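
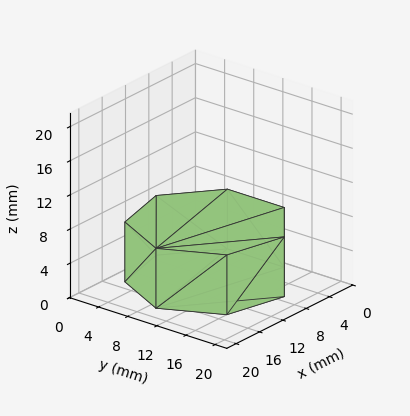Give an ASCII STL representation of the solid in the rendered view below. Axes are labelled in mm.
Reading the render: the shape is a regular 7-sided prism (a cylinder approximated with 7 flat sides), circumscribed radius ≈ 9 mm, height ≈ 7 mm (dimensions read to the nearest mm from the axis ticks). For the STL, each face is triangulated and given an outward normal.

solid part
  facet normal 0.0000 0.0000 -1.0000
    outer loop
      vertex 7.0 17.8 0.0
      vertex 14.6 16.0 0.0
      vertex 18.0 9.0 0.0
    endloop
  endfacet
  facet normal 0.0000 0.0000 -1.0000
    outer loop
      vertex 0.9 12.9 0.0
      vertex 7.0 17.8 0.0
      vertex 18.0 9.0 0.0
    endloop
  endfacet
  facet normal 0.0000 0.0000 -1.0000
    outer loop
      vertex 0.9 5.1 0.0
      vertex 0.9 12.9 0.0
      vertex 18.0 9.0 0.0
    endloop
  endfacet
  facet normal 0.0000 0.0000 -1.0000
    outer loop
      vertex 7.0 0.2 0.0
      vertex 0.9 5.1 0.0
      vertex 18.0 9.0 0.0
    endloop
  endfacet
  facet normal 0.0000 0.0000 -1.0000
    outer loop
      vertex 14.6 2.0 0.0
      vertex 7.0 0.2 0.0
      vertex 18.0 9.0 0.0
    endloop
  endfacet
  facet normal 0.0000 0.0000 1.0000
    outer loop
      vertex 18.0 9.0 7.0
      vertex 14.6 16.0 7.0
      vertex 7.0 17.8 7.0
    endloop
  endfacet
  facet normal 0.0000 0.0000 1.0000
    outer loop
      vertex 18.0 9.0 7.0
      vertex 7.0 17.8 7.0
      vertex 0.9 12.9 7.0
    endloop
  endfacet
  facet normal 0.0000 0.0000 1.0000
    outer loop
      vertex 18.0 9.0 7.0
      vertex 0.9 12.9 7.0
      vertex 0.9 5.1 7.0
    endloop
  endfacet
  facet normal 0.0000 0.0000 1.0000
    outer loop
      vertex 18.0 9.0 7.0
      vertex 0.9 5.1 7.0
      vertex 7.0 0.2 7.0
    endloop
  endfacet
  facet normal 0.0000 0.0000 1.0000
    outer loop
      vertex 18.0 9.0 7.0
      vertex 7.0 0.2 7.0
      vertex 14.6 2.0 7.0
    endloop
  endfacet
  facet normal 0.8995 0.4369 0.0000
    outer loop
      vertex 18.0 9.0 0.0
      vertex 14.6 16.0 0.0
      vertex 14.6 16.0 7.0
    endloop
  endfacet
  facet normal 0.8995 0.4369 0.0000
    outer loop
      vertex 18.0 9.0 0.0
      vertex 14.6 16.0 7.0
      vertex 18.0 9.0 7.0
    endloop
  endfacet
  facet normal 0.2305 0.9731 0.0000
    outer loop
      vertex 14.6 16.0 0.0
      vertex 7.0 17.8 0.0
      vertex 7.0 17.8 7.0
    endloop
  endfacet
  facet normal 0.2305 0.9731 0.0000
    outer loop
      vertex 14.6 16.0 0.0
      vertex 7.0 17.8 7.0
      vertex 14.6 16.0 7.0
    endloop
  endfacet
  facet normal -0.6263 0.7796 0.0000
    outer loop
      vertex 7.0 17.8 0.0
      vertex 0.9 12.9 0.0
      vertex 0.9 12.9 7.0
    endloop
  endfacet
  facet normal -0.6263 0.7796 0.0000
    outer loop
      vertex 7.0 17.8 0.0
      vertex 0.9 12.9 7.0
      vertex 7.0 17.8 7.0
    endloop
  endfacet
  facet normal -1.0000 0.0000 0.0000
    outer loop
      vertex 0.9 12.9 0.0
      vertex 0.9 5.1 0.0
      vertex 0.9 5.1 7.0
    endloop
  endfacet
  facet normal -1.0000 0.0000 0.0000
    outer loop
      vertex 0.9 12.9 0.0
      vertex 0.9 5.1 7.0
      vertex 0.9 12.9 7.0
    endloop
  endfacet
  facet normal -0.6263 -0.7796 0.0000
    outer loop
      vertex 0.9 5.1 0.0
      vertex 7.0 0.2 0.0
      vertex 7.0 0.2 7.0
    endloop
  endfacet
  facet normal -0.6263 -0.7796 0.0000
    outer loop
      vertex 0.9 5.1 0.0
      vertex 7.0 0.2 7.0
      vertex 0.9 5.1 7.0
    endloop
  endfacet
  facet normal 0.2305 -0.9731 0.0000
    outer loop
      vertex 7.0 0.2 0.0
      vertex 14.6 2.0 0.0
      vertex 14.6 2.0 7.0
    endloop
  endfacet
  facet normal 0.2305 -0.9731 0.0000
    outer loop
      vertex 7.0 0.2 0.0
      vertex 14.6 2.0 7.0
      vertex 7.0 0.2 7.0
    endloop
  endfacet
  facet normal 0.8995 -0.4369 0.0000
    outer loop
      vertex 14.6 2.0 0.0
      vertex 18.0 9.0 0.0
      vertex 18.0 9.0 7.0
    endloop
  endfacet
  facet normal 0.8995 -0.4369 0.0000
    outer loop
      vertex 14.6 2.0 0.0
      vertex 18.0 9.0 7.0
      vertex 14.6 2.0 7.0
    endloop
  endfacet
endsolid part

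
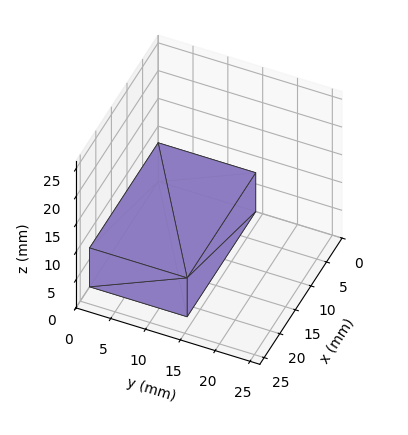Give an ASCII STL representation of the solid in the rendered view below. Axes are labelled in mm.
Reading the render: the shape is a rectangular box, roughly 22 × 14 mm footprint and 7 mm tall (dimensions read to the nearest mm from the axis ticks). For the STL, each face is triangulated and given an outward normal.

solid part
  facet normal 0.0000 0.0000 -1.0000
    outer loop
      vertex 22.00 14.00 0.00
      vertex 22.00 0.00 0.00
      vertex 0.00 0.00 0.00
    endloop
  endfacet
  facet normal 0.0000 0.0000 -1.0000
    outer loop
      vertex 0.00 14.00 0.00
      vertex 22.00 14.00 0.00
      vertex 0.00 0.00 0.00
    endloop
  endfacet
  facet normal 0.0000 0.0000 1.0000
    outer loop
      vertex 0.00 0.00 7.00
      vertex 22.00 0.00 7.00
      vertex 22.00 14.00 7.00
    endloop
  endfacet
  facet normal 0.0000 0.0000 1.0000
    outer loop
      vertex 0.00 0.00 7.00
      vertex 22.00 14.00 7.00
      vertex 0.00 14.00 7.00
    endloop
  endfacet
  facet normal 0.0000 -1.0000 0.0000
    outer loop
      vertex 0.00 0.00 0.00
      vertex 22.00 0.00 0.00
      vertex 22.00 0.00 7.00
    endloop
  endfacet
  facet normal 0.0000 -1.0000 0.0000
    outer loop
      vertex 0.00 0.00 0.00
      vertex 22.00 0.00 7.00
      vertex 0.00 0.00 7.00
    endloop
  endfacet
  facet normal 0.0000 1.0000 0.0000
    outer loop
      vertex 22.00 14.00 7.00
      vertex 22.00 14.00 0.00
      vertex 0.00 14.00 0.00
    endloop
  endfacet
  facet normal 0.0000 1.0000 0.0000
    outer loop
      vertex 0.00 14.00 7.00
      vertex 22.00 14.00 7.00
      vertex 0.00 14.00 0.00
    endloop
  endfacet
  facet normal -1.0000 0.0000 0.0000
    outer loop
      vertex 0.00 14.00 7.00
      vertex 0.00 14.00 0.00
      vertex 0.00 0.00 0.00
    endloop
  endfacet
  facet normal -1.0000 0.0000 0.0000
    outer loop
      vertex 0.00 0.00 7.00
      vertex 0.00 14.00 7.00
      vertex 0.00 0.00 0.00
    endloop
  endfacet
  facet normal 1.0000 0.0000 0.0000
    outer loop
      vertex 22.00 0.00 0.00
      vertex 22.00 14.00 0.00
      vertex 22.00 14.00 7.00
    endloop
  endfacet
  facet normal 1.0000 0.0000 0.0000
    outer loop
      vertex 22.00 0.00 0.00
      vertex 22.00 14.00 7.00
      vertex 22.00 0.00 7.00
    endloop
  endfacet
endsolid part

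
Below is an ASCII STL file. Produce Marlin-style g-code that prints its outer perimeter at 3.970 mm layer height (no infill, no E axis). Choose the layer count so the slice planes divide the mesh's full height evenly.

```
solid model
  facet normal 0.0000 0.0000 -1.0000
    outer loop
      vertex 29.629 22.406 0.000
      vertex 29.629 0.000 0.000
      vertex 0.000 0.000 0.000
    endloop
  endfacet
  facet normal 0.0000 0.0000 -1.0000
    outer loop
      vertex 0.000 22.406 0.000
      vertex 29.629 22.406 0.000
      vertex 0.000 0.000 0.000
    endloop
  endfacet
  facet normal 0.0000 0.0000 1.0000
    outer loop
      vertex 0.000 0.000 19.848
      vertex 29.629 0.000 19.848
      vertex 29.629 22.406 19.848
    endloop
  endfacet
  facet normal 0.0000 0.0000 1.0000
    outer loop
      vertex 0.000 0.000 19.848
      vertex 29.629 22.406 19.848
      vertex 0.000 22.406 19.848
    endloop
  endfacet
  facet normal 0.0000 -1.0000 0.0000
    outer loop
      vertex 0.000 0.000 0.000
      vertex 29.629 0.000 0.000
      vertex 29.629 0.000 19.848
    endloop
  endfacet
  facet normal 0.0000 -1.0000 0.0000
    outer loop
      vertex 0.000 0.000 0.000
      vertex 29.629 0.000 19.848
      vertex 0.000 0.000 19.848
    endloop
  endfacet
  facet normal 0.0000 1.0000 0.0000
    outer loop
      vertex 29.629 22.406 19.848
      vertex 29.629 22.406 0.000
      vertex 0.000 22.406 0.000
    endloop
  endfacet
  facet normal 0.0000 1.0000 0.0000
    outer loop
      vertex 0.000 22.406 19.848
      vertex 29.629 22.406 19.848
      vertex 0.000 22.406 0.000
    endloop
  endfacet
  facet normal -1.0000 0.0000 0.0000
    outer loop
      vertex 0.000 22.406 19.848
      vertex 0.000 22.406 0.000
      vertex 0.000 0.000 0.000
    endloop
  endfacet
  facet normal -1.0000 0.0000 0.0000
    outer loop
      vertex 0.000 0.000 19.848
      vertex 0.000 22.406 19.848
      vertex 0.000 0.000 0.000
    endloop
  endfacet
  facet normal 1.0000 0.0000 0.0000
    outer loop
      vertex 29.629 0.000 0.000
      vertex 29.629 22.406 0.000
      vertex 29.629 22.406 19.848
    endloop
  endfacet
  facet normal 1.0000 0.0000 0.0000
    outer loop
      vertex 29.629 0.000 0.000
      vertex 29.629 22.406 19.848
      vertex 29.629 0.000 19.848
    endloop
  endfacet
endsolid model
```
; perimeter-only toolpath
G21 ; units = mm
G90 ; absolute positioning
G28 ; home
; layer 1
G0 Z3.970
G0 X0.000 Y0.000
G1 X29.629 Y0.000
G1 X29.629 Y22.406
G1 X0.000 Y22.406
G1 X0.000 Y0.000
; layer 2
G0 Z7.939
G0 X0.000 Y0.000
G1 X29.629 Y0.000
G1 X29.629 Y22.406
G1 X0.000 Y22.406
G1 X0.000 Y0.000
; layer 3
G0 Z11.909
G0 X0.000 Y0.000
G1 X29.629 Y0.000
G1 X29.629 Y22.406
G1 X0.000 Y22.406
G1 X0.000 Y0.000
; layer 4
G0 Z15.878
G0 X0.000 Y0.000
G1 X29.629 Y0.000
G1 X29.629 Y22.406
G1 X0.000 Y22.406
G1 X0.000 Y0.000
; layer 5
G0 Z19.848
G0 X0.000 Y0.000
G1 X29.629 Y0.000
G1 X29.629 Y22.406
G1 X0.000 Y22.406
G1 X0.000 Y0.000
M2 ; end

The solid is a rectangular box, roughly 29.6 × 22.4 mm footprint and 19.8 mm tall. Slicing at Δz = 3.970 mm — 5 equal slices spanning the solid's height, so layer i sits at z = i·h/5 — gives 5 non-empty perimeters. Each is a 4-segment closed polygon; G0 lifts to the layer z and rapids to the start vertex, then G1 traces the edges.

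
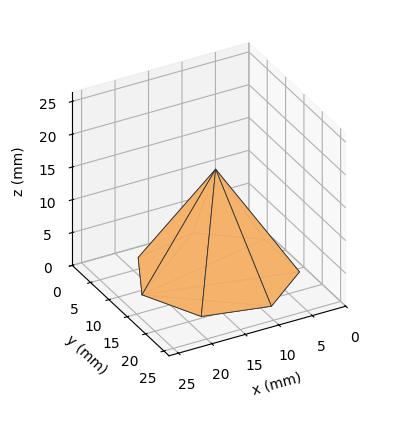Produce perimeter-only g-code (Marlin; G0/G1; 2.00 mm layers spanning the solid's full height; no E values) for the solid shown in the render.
Reading the render: the shape is a regular 7-sided pyramid, base circumscribed radius ≈ 11 mm, apex at z ≈ 16 mm (dimensions read to the nearest mm from the axis ticks). For the g-code, the solid's height is divided into equal slices at the stated Δz and each level perimeter traced with G1 moves after a G0 lift.

; perimeter-only toolpath
G21 ; units = mm
G90 ; absolute positioning
G28 ; home
; layer 1
G0 Z2.00
G0 X20.62 Y11.00
G1 X17.00 Y18.53
G1 X8.86 Y20.38
G1 X2.33 Y15.17
G1 X2.33 Y6.83
G1 X8.86 Y1.62
G1 X17.00 Y3.48
G1 X20.62 Y11.00
; layer 2
G0 Z4.00
G0 X19.25 Y11.00
G1 X16.14 Y17.45
G1 X9.16 Y19.04
G1 X3.57 Y14.58
G1 X3.57 Y7.42
G1 X9.16 Y2.96
G1 X16.14 Y4.55
G1 X19.25 Y11.00
; layer 3
G0 Z6.00
G0 X17.88 Y11.00
G1 X15.29 Y16.38
G1 X9.47 Y17.70
G1 X4.81 Y13.98
G1 X4.81 Y8.02
G1 X9.47 Y4.30
G1 X15.29 Y5.62
G1 X17.88 Y11.00
; layer 4
G0 Z8.00
G0 X16.50 Y11.00
G1 X14.43 Y15.30
G1 X9.78 Y16.36
G1 X6.04 Y13.38
G1 X6.04 Y8.62
G1 X9.78 Y5.64
G1 X14.43 Y6.70
G1 X16.50 Y11.00
; layer 5
G0 Z10.00
G0 X15.12 Y11.00
G1 X13.57 Y14.23
G1 X10.08 Y15.02
G1 X7.28 Y12.79
G1 X7.28 Y9.21
G1 X10.08 Y6.98
G1 X13.57 Y7.78
G1 X15.12 Y11.00
; layer 6
G0 Z12.00
G0 X13.75 Y11.00
G1 X12.71 Y13.15
G1 X10.39 Y13.68
G1 X8.52 Y12.19
G1 X8.52 Y9.81
G1 X10.39 Y8.32
G1 X12.71 Y8.85
G1 X13.75 Y11.00
; layer 7
G0 Z14.00
G0 X12.38 Y11.00
G1 X11.86 Y12.07
G1 X10.69 Y12.34
G1 X9.76 Y11.60
G1 X9.76 Y10.40
G1 X10.69 Y9.66
G1 X11.86 Y9.93
G1 X12.38 Y11.00
M2 ; end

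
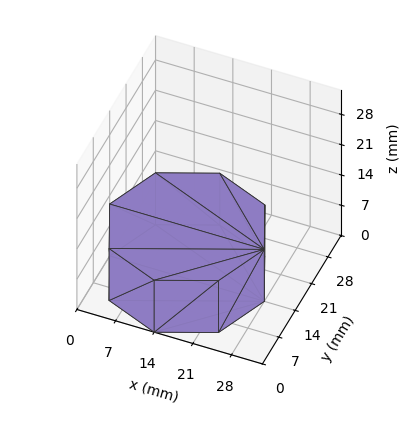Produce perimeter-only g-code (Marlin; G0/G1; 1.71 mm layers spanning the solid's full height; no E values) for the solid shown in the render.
Reading the render: the shape is a regular 8-sided prism (a cylinder approximated with 8 flat sides), circumscribed radius ≈ 14 mm, height ≈ 12 mm (dimensions read to the nearest mm from the axis ticks). For the g-code, the solid's height is divided into equal slices at the stated Δz and each level perimeter traced with G1 moves after a G0 lift.

; perimeter-only toolpath
G21 ; units = mm
G90 ; absolute positioning
G28 ; home
; layer 1
G0 Z1.71
G0 X28.00 Y14.00
G1 X23.90 Y23.90
G1 X14.00 Y28.00
G1 X4.10 Y23.90
G1 X0.00 Y14.00
G1 X4.10 Y4.10
G1 X14.00 Y0.00
G1 X23.90 Y4.10
G1 X28.00 Y14.00
; layer 2
G0 Z3.43
G0 X28.00 Y14.00
G1 X23.90 Y23.90
G1 X14.00 Y28.00
G1 X4.10 Y23.90
G1 X0.00 Y14.00
G1 X4.10 Y4.10
G1 X14.00 Y0.00
G1 X23.90 Y4.10
G1 X28.00 Y14.00
; layer 3
G0 Z5.14
G0 X28.00 Y14.00
G1 X23.90 Y23.90
G1 X14.00 Y28.00
G1 X4.10 Y23.90
G1 X0.00 Y14.00
G1 X4.10 Y4.10
G1 X14.00 Y0.00
G1 X23.90 Y4.10
G1 X28.00 Y14.00
; layer 4
G0 Z6.86
G0 X28.00 Y14.00
G1 X23.90 Y23.90
G1 X14.00 Y28.00
G1 X4.10 Y23.90
G1 X0.00 Y14.00
G1 X4.10 Y4.10
G1 X14.00 Y0.00
G1 X23.90 Y4.10
G1 X28.00 Y14.00
; layer 5
G0 Z8.57
G0 X28.00 Y14.00
G1 X23.90 Y23.90
G1 X14.00 Y28.00
G1 X4.10 Y23.90
G1 X0.00 Y14.00
G1 X4.10 Y4.10
G1 X14.00 Y0.00
G1 X23.90 Y4.10
G1 X28.00 Y14.00
; layer 6
G0 Z10.29
G0 X28.00 Y14.00
G1 X23.90 Y23.90
G1 X14.00 Y28.00
G1 X4.10 Y23.90
G1 X0.00 Y14.00
G1 X4.10 Y4.10
G1 X14.00 Y0.00
G1 X23.90 Y4.10
G1 X28.00 Y14.00
; layer 7
G0 Z12.00
G0 X28.00 Y14.00
G1 X23.90 Y23.90
G1 X14.00 Y28.00
G1 X4.10 Y23.90
G1 X0.00 Y14.00
G1 X4.10 Y4.10
G1 X14.00 Y0.00
G1 X23.90 Y4.10
G1 X28.00 Y14.00
M2 ; end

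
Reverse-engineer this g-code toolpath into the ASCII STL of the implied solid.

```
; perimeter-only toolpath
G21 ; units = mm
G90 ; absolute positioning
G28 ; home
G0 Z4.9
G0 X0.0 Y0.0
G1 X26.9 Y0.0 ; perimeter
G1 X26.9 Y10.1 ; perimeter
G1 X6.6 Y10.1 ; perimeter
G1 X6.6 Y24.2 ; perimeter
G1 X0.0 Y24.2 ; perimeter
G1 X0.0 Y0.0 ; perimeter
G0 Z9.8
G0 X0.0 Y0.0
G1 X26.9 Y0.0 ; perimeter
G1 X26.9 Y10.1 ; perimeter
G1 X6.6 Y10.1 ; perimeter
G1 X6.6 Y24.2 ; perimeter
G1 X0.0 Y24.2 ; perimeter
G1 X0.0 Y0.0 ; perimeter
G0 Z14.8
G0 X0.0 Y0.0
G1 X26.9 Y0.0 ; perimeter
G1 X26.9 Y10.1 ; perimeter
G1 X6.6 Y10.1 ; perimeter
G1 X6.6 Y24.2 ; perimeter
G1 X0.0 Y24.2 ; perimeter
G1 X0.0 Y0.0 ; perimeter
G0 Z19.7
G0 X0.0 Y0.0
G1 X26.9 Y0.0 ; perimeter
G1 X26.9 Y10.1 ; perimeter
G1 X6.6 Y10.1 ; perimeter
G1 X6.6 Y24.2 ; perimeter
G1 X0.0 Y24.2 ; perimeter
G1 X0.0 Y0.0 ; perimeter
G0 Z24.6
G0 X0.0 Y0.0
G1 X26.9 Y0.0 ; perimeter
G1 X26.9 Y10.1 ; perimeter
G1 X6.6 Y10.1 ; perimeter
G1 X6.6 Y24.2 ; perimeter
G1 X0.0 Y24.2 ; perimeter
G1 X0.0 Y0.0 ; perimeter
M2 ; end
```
solid part
  facet normal 0.0000 0.0000 -1.0000
    outer loop
      vertex 26.9 10.1 0.0
      vertex 26.9 0.0 0.0
      vertex 0.0 0.0 0.0
    endloop
  endfacet
  facet normal 0.0000 0.0000 -1.0000
    outer loop
      vertex 6.6 10.1 0.0
      vertex 26.9 10.1 0.0
      vertex 0.0 0.0 0.0
    endloop
  endfacet
  facet normal 0.0000 0.0000 -1.0000
    outer loop
      vertex 6.6 24.2 0.0
      vertex 6.6 10.1 0.0
      vertex 0.0 0.0 0.0
    endloop
  endfacet
  facet normal 0.0000 0.0000 -1.0000
    outer loop
      vertex 0.0 24.2 0.0
      vertex 6.6 24.2 0.0
      vertex 0.0 0.0 0.0
    endloop
  endfacet
  facet normal 0.0000 0.0000 1.0000
    outer loop
      vertex 0.0 0.0 24.6
      vertex 26.9 0.0 24.6
      vertex 26.9 10.1 24.6
    endloop
  endfacet
  facet normal 0.0000 0.0000 1.0000
    outer loop
      vertex 0.0 0.0 24.6
      vertex 26.9 10.1 24.6
      vertex 6.6 10.1 24.6
    endloop
  endfacet
  facet normal 0.0000 0.0000 1.0000
    outer loop
      vertex 0.0 0.0 24.6
      vertex 6.6 10.1 24.6
      vertex 6.6 24.2 24.6
    endloop
  endfacet
  facet normal 0.0000 0.0000 1.0000
    outer loop
      vertex 0.0 0.0 24.6
      vertex 6.6 24.2 24.6
      vertex 0.0 24.2 24.6
    endloop
  endfacet
  facet normal 0.0000 -1.0000 0.0000
    outer loop
      vertex 0.0 0.0 0.0
      vertex 26.9 0.0 0.0
      vertex 26.9 0.0 24.6
    endloop
  endfacet
  facet normal 0.0000 -1.0000 0.0000
    outer loop
      vertex 0.0 0.0 0.0
      vertex 26.9 0.0 24.6
      vertex 0.0 0.0 24.6
    endloop
  endfacet
  facet normal 1.0000 0.0000 0.0000
    outer loop
      vertex 26.9 0.0 0.0
      vertex 26.9 10.1 0.0
      vertex 26.9 10.1 24.6
    endloop
  endfacet
  facet normal 1.0000 0.0000 0.0000
    outer loop
      vertex 26.9 0.0 0.0
      vertex 26.9 10.1 24.6
      vertex 26.9 0.0 24.6
    endloop
  endfacet
  facet normal 0.0000 1.0000 0.0000
    outer loop
      vertex 26.9 10.1 0.0
      vertex 6.6 10.1 0.0
      vertex 6.6 10.1 24.6
    endloop
  endfacet
  facet normal 0.0000 1.0000 0.0000
    outer loop
      vertex 26.9 10.1 0.0
      vertex 6.6 10.1 24.6
      vertex 26.9 10.1 24.6
    endloop
  endfacet
  facet normal 1.0000 0.0000 0.0000
    outer loop
      vertex 6.6 10.1 0.0
      vertex 6.6 24.2 0.0
      vertex 6.6 24.2 24.6
    endloop
  endfacet
  facet normal 1.0000 0.0000 0.0000
    outer loop
      vertex 6.6 10.1 0.0
      vertex 6.6 24.2 24.6
      vertex 6.6 10.1 24.6
    endloop
  endfacet
  facet normal 0.0000 1.0000 0.0000
    outer loop
      vertex 6.6 24.2 0.0
      vertex 0.0 24.2 0.0
      vertex 0.0 24.2 24.6
    endloop
  endfacet
  facet normal 0.0000 1.0000 0.0000
    outer loop
      vertex 6.6 24.2 0.0
      vertex 0.0 24.2 24.6
      vertex 6.6 24.2 24.6
    endloop
  endfacet
  facet normal -1.0000 0.0000 0.0000
    outer loop
      vertex 0.0 24.2 0.0
      vertex 0.0 0.0 0.0
      vertex 0.0 0.0 24.6
    endloop
  endfacet
  facet normal -1.0000 0.0000 0.0000
    outer loop
      vertex 0.0 24.2 0.0
      vertex 0.0 0.0 24.6
      vertex 0.0 24.2 24.6
    endloop
  endfacet
endsolid part

The G0 Z moves step by Δz≈4.9 mm. Every layer's G1 loop is the same polygon, so the solid is a straight extrusion of it from z=0 to z≈24.6. Closing with flat bottom and top caps and triangulating gives 20 facets — an L-shaped prism: outer 26.9 × 24.2 mm, arm thicknesses ≈ 10.1 mm (horizontal) and 6.6 mm (vertical), extruded 24.6 mm in z.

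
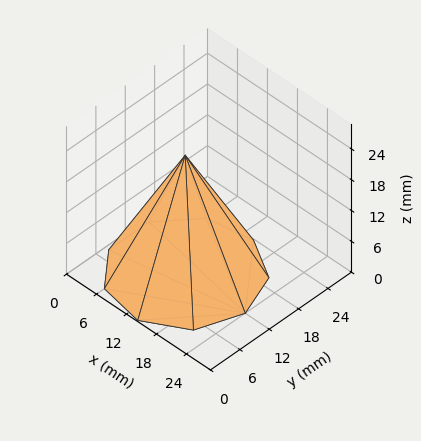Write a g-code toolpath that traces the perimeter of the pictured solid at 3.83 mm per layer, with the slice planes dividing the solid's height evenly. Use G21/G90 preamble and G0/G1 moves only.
Reading the render: the shape is a regular 9-sided pyramid, base circumscribed radius ≈ 12 mm, apex at z ≈ 23 mm (dimensions read to the nearest mm from the axis ticks). For the g-code, the solid's height is divided into equal slices at the stated Δz and each level perimeter traced with G1 moves after a G0 lift.

; perimeter-only toolpath
G21 ; units = mm
G90 ; absolute positioning
G28 ; home
; layer 1
G0 Z3.83
G0 X22.00 Y12.00
G1 X19.66 Y18.43
G1 X13.73 Y21.85
G1 X7.00 Y20.66
G1 X2.60 Y15.42
G1 X2.60 Y8.58
G1 X7.00 Y3.34
G1 X13.73 Y2.15
G1 X19.66 Y5.58
G1 X22.00 Y12.00
; layer 2
G0 Z7.67
G0 X20.00 Y12.00
G1 X18.13 Y17.14
G1 X13.39 Y19.88
G1 X8.00 Y18.93
G1 X4.48 Y14.73
G1 X4.48 Y9.27
G1 X8.00 Y5.07
G1 X13.39 Y4.12
G1 X18.13 Y6.86
G1 X20.00 Y12.00
; layer 3
G0 Z11.50
G0 X18.00 Y12.00
G1 X16.59 Y15.86
G1 X13.04 Y17.91
G1 X9.00 Y17.20
G1 X6.36 Y14.05
G1 X6.36 Y9.95
G1 X9.00 Y6.80
G1 X13.04 Y6.09
G1 X16.59 Y8.14
G1 X18.00 Y12.00
; layer 4
G0 Z15.33
G0 X16.00 Y12.00
G1 X15.06 Y14.57
G1 X12.69 Y15.94
G1 X10.00 Y15.46
G1 X8.24 Y13.37
G1 X8.24 Y10.63
G1 X10.00 Y8.54
G1 X12.69 Y8.06
G1 X15.06 Y9.43
G1 X16.00 Y12.00
; layer 5
G0 Z19.17
G0 X14.00 Y12.00
G1 X13.53 Y13.29
G1 X12.35 Y13.97
G1 X11.00 Y13.73
G1 X10.12 Y12.68
G1 X10.12 Y11.32
G1 X11.00 Y10.27
G1 X12.35 Y10.03
G1 X13.53 Y10.71
G1 X14.00 Y12.00
M2 ; end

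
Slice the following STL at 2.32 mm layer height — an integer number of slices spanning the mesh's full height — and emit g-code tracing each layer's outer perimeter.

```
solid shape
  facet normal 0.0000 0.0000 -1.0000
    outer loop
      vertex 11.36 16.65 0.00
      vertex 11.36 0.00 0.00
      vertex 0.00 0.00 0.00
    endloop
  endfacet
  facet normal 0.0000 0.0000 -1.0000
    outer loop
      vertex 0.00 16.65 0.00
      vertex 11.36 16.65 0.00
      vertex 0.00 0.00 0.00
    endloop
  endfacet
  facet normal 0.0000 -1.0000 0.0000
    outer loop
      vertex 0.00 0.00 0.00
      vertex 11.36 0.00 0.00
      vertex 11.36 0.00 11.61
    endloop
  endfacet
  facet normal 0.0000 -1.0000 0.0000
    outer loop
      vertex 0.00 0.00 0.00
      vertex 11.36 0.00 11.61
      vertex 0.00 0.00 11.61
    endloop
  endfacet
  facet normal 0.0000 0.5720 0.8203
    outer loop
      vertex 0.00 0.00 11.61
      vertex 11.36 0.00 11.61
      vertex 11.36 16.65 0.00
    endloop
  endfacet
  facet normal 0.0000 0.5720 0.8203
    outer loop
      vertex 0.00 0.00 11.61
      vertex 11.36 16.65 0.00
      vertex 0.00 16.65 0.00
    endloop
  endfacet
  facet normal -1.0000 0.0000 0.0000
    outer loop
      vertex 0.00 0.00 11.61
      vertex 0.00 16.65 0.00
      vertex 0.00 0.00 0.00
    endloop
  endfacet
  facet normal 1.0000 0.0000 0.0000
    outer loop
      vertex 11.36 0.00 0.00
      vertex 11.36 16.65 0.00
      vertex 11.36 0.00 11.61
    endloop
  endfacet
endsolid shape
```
; perimeter-only toolpath
G21 ; units = mm
G90 ; absolute positioning
G28 ; home
; layer 1
G0 Z2.32
G0 X0.00 Y0.00
G1 X11.36 Y0.00
G1 X11.36 Y13.32
G1 X0.00 Y13.32
G1 X0.00 Y0.00
; layer 2
G0 Z4.64
G0 X0.00 Y0.00
G1 X11.36 Y0.00
G1 X11.36 Y9.99
G1 X0.00 Y9.99
G1 X0.00 Y0.00
; layer 3
G0 Z6.97
G0 X0.00 Y0.00
G1 X11.36 Y0.00
G1 X11.36 Y6.66
G1 X0.00 Y6.66
G1 X0.00 Y0.00
; layer 4
G0 Z9.29
G0 X0.00 Y0.00
G1 X11.36 Y0.00
G1 X11.36 Y3.33
G1 X0.00 Y3.33
G1 X0.00 Y0.00
M2 ; end

The solid is a wedge (ramp): 11.4 × 16.6 mm base, rising to 11.6 mm along the y=0 edge and sloping linearly to z=0 at y=16.6. Slicing at Δz = 2.32 mm — 5 equal slices spanning the solid's height, so layer i sits at z = i·h/5 — gives 4 non-empty perimeters. Each is a 4-segment closed polygon; G0 lifts to the layer z and rapids to the start vertex, then G1 traces the edges. The cross-section shrinks linearly with z (the slice at the apex is degenerate and omitted).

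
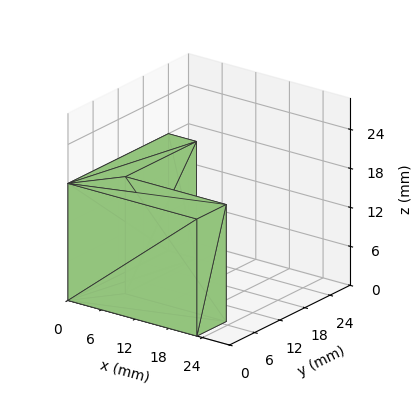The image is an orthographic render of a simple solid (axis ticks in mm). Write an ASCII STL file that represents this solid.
Reading the render: the shape is an L-shaped prism: outer 23 × 24 mm, arm thicknesses ≈ 7 mm (horizontal) and 5 mm (vertical), extruded 18 mm in z (dimensions read to the nearest mm from the axis ticks). For the STL, each face is triangulated and given an outward normal.

solid part
  facet normal 0.0000 0.0000 -1.0000
    outer loop
      vertex 23.000 7.000 0.000
      vertex 23.000 0.000 0.000
      vertex 0.000 0.000 0.000
    endloop
  endfacet
  facet normal 0.0000 0.0000 -1.0000
    outer loop
      vertex 5.000 7.000 0.000
      vertex 23.000 7.000 0.000
      vertex 0.000 0.000 0.000
    endloop
  endfacet
  facet normal 0.0000 0.0000 -1.0000
    outer loop
      vertex 5.000 24.000 0.000
      vertex 5.000 7.000 0.000
      vertex 0.000 0.000 0.000
    endloop
  endfacet
  facet normal 0.0000 0.0000 -1.0000
    outer loop
      vertex 0.000 24.000 0.000
      vertex 5.000 24.000 0.000
      vertex 0.000 0.000 0.000
    endloop
  endfacet
  facet normal 0.0000 0.0000 1.0000
    outer loop
      vertex 0.000 0.000 18.000
      vertex 23.000 0.000 18.000
      vertex 23.000 7.000 18.000
    endloop
  endfacet
  facet normal 0.0000 0.0000 1.0000
    outer loop
      vertex 0.000 0.000 18.000
      vertex 23.000 7.000 18.000
      vertex 5.000 7.000 18.000
    endloop
  endfacet
  facet normal 0.0000 0.0000 1.0000
    outer loop
      vertex 0.000 0.000 18.000
      vertex 5.000 7.000 18.000
      vertex 5.000 24.000 18.000
    endloop
  endfacet
  facet normal 0.0000 0.0000 1.0000
    outer loop
      vertex 0.000 0.000 18.000
      vertex 5.000 24.000 18.000
      vertex 0.000 24.000 18.000
    endloop
  endfacet
  facet normal 0.0000 -1.0000 0.0000
    outer loop
      vertex 0.000 0.000 0.000
      vertex 23.000 0.000 0.000
      vertex 23.000 0.000 18.000
    endloop
  endfacet
  facet normal 0.0000 -1.0000 0.0000
    outer loop
      vertex 0.000 0.000 0.000
      vertex 23.000 0.000 18.000
      vertex 0.000 0.000 18.000
    endloop
  endfacet
  facet normal 1.0000 0.0000 0.0000
    outer loop
      vertex 23.000 0.000 0.000
      vertex 23.000 7.000 0.000
      vertex 23.000 7.000 18.000
    endloop
  endfacet
  facet normal 1.0000 0.0000 0.0000
    outer loop
      vertex 23.000 0.000 0.000
      vertex 23.000 7.000 18.000
      vertex 23.000 0.000 18.000
    endloop
  endfacet
  facet normal 0.0000 1.0000 0.0000
    outer loop
      vertex 23.000 7.000 0.000
      vertex 5.000 7.000 0.000
      vertex 5.000 7.000 18.000
    endloop
  endfacet
  facet normal 0.0000 1.0000 0.0000
    outer loop
      vertex 23.000 7.000 0.000
      vertex 5.000 7.000 18.000
      vertex 23.000 7.000 18.000
    endloop
  endfacet
  facet normal 1.0000 0.0000 0.0000
    outer loop
      vertex 5.000 7.000 0.000
      vertex 5.000 24.000 0.000
      vertex 5.000 24.000 18.000
    endloop
  endfacet
  facet normal 1.0000 0.0000 0.0000
    outer loop
      vertex 5.000 7.000 0.000
      vertex 5.000 24.000 18.000
      vertex 5.000 7.000 18.000
    endloop
  endfacet
  facet normal 0.0000 1.0000 0.0000
    outer loop
      vertex 5.000 24.000 0.000
      vertex 0.000 24.000 0.000
      vertex 0.000 24.000 18.000
    endloop
  endfacet
  facet normal 0.0000 1.0000 0.0000
    outer loop
      vertex 5.000 24.000 0.000
      vertex 0.000 24.000 18.000
      vertex 5.000 24.000 18.000
    endloop
  endfacet
  facet normal -1.0000 0.0000 0.0000
    outer loop
      vertex 0.000 24.000 0.000
      vertex 0.000 0.000 0.000
      vertex 0.000 0.000 18.000
    endloop
  endfacet
  facet normal -1.0000 0.0000 0.0000
    outer loop
      vertex 0.000 24.000 0.000
      vertex 0.000 0.000 18.000
      vertex 0.000 24.000 18.000
    endloop
  endfacet
endsolid part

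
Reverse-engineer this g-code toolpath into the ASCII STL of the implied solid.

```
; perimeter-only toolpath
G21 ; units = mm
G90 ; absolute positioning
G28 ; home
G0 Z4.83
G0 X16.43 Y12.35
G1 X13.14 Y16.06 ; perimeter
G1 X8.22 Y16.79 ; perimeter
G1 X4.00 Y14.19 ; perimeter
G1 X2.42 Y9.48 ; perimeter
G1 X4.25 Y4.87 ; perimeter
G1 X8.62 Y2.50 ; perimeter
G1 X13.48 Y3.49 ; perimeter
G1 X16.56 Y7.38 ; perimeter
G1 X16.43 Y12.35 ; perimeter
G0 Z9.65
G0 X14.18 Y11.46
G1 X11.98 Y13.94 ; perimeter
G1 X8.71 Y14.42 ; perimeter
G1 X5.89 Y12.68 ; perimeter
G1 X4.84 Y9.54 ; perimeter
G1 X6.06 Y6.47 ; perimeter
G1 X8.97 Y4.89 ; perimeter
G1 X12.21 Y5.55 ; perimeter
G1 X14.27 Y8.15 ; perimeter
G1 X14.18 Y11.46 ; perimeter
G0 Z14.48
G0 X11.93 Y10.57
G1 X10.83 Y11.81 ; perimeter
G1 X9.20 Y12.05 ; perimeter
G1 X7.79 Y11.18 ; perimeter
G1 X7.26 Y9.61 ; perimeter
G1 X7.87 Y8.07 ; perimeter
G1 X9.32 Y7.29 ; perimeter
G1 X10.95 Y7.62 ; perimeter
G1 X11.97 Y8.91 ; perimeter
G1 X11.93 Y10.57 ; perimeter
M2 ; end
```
solid part
  facet normal 0.0000 0.0000 -1.0000
    outer loop
      vertex 7.74 19.16 0.00
      vertex 14.29 18.19 0.00
      vertex 18.68 13.24 0.00
    endloop
  endfacet
  facet normal 0.0000 0.0000 -1.0000
    outer loop
      vertex 2.10 15.69 0.00
      vertex 7.74 19.16 0.00
      vertex 18.68 13.24 0.00
    endloop
  endfacet
  facet normal 0.0000 0.0000 -1.0000
    outer loop
      vertex 0.00 9.41 0.00
      vertex 2.10 15.69 0.00
      vertex 18.68 13.24 0.00
    endloop
  endfacet
  facet normal 0.0000 0.0000 -1.0000
    outer loop
      vertex 2.44 3.26 0.00
      vertex 0.00 9.41 0.00
      vertex 18.68 13.24 0.00
    endloop
  endfacet
  facet normal 0.0000 0.0000 -1.0000
    outer loop
      vertex 8.26 0.10 0.00
      vertex 2.44 3.26 0.00
      vertex 18.68 13.24 0.00
    endloop
  endfacet
  facet normal 0.0000 0.0000 -1.0000
    outer loop
      vertex 14.75 1.43 0.00
      vertex 8.26 0.10 0.00
      vertex 18.68 13.24 0.00
    endloop
  endfacet
  facet normal 0.0000 0.0000 -1.0000
    outer loop
      vertex 18.86 6.62 0.00
      vertex 14.75 1.43 0.00
      vertex 18.68 13.24 0.00
    endloop
  endfacet
  facet normal 0.6768 0.6003 0.4261
    outer loop
      vertex 18.68 13.24 0.00
      vertex 14.29 18.19 0.00
      vertex 9.68 9.68 19.31
    endloop
  endfacet
  facet normal 0.1325 0.8949 0.4260
    outer loop
      vertex 14.29 18.19 0.00
      vertex 7.74 19.16 0.00
      vertex 9.68 9.68 19.31
    endloop
  endfacet
  facet normal -0.4741 0.7706 0.4259
    outer loop
      vertex 7.74 19.16 0.00
      vertex 2.10 15.69 0.00
      vertex 9.68 9.68 19.31
    endloop
  endfacet
  facet normal -0.8580 0.2869 0.4261
    outer loop
      vertex 2.10 15.69 0.00
      vertex 0.00 9.41 0.00
      vertex 9.68 9.68 19.31
    endloop
  endfacet
  facet normal -0.8409 -0.3336 0.4262
    outer loop
      vertex 0.00 9.41 0.00
      vertex 2.44 3.26 0.00
      vertex 9.68 9.68 19.31
    endloop
  endfacet
  facet normal -0.4317 -0.7950 0.4262
    outer loop
      vertex 2.44 3.26 0.00
      vertex 8.26 0.10 0.00
      vertex 9.68 9.68 19.31
    endloop
  endfacet
  facet normal 0.1816 -0.8862 0.4263
    outer loop
      vertex 8.26 0.10 0.00
      vertex 14.75 1.43 0.00
      vertex 9.68 9.68 19.31
    endloop
  endfacet
  facet normal 0.7092 -0.5616 0.4262
    outer loop
      vertex 14.75 1.43 0.00
      vertex 18.86 6.62 0.00
      vertex 9.68 9.68 19.31
    endloop
  endfacet
  facet normal 0.9044 0.0246 0.4260
    outer loop
      vertex 18.86 6.62 0.00
      vertex 18.68 13.24 0.00
      vertex 9.68 9.68 19.31
    endloop
  endfacet
endsolid part

The G0 Z moves step by Δz≈4.83 mm. The G1 loops shrink linearly with z, so the solid tapers from its base footprint up to z≈19.3. Closing with a flat bottom cap and the tapered top and triangulating gives 16 facets — a regular 9-sided pyramid, base circumscribed radius ≈ 9.68 mm, apex at z ≈ 19.3 mm.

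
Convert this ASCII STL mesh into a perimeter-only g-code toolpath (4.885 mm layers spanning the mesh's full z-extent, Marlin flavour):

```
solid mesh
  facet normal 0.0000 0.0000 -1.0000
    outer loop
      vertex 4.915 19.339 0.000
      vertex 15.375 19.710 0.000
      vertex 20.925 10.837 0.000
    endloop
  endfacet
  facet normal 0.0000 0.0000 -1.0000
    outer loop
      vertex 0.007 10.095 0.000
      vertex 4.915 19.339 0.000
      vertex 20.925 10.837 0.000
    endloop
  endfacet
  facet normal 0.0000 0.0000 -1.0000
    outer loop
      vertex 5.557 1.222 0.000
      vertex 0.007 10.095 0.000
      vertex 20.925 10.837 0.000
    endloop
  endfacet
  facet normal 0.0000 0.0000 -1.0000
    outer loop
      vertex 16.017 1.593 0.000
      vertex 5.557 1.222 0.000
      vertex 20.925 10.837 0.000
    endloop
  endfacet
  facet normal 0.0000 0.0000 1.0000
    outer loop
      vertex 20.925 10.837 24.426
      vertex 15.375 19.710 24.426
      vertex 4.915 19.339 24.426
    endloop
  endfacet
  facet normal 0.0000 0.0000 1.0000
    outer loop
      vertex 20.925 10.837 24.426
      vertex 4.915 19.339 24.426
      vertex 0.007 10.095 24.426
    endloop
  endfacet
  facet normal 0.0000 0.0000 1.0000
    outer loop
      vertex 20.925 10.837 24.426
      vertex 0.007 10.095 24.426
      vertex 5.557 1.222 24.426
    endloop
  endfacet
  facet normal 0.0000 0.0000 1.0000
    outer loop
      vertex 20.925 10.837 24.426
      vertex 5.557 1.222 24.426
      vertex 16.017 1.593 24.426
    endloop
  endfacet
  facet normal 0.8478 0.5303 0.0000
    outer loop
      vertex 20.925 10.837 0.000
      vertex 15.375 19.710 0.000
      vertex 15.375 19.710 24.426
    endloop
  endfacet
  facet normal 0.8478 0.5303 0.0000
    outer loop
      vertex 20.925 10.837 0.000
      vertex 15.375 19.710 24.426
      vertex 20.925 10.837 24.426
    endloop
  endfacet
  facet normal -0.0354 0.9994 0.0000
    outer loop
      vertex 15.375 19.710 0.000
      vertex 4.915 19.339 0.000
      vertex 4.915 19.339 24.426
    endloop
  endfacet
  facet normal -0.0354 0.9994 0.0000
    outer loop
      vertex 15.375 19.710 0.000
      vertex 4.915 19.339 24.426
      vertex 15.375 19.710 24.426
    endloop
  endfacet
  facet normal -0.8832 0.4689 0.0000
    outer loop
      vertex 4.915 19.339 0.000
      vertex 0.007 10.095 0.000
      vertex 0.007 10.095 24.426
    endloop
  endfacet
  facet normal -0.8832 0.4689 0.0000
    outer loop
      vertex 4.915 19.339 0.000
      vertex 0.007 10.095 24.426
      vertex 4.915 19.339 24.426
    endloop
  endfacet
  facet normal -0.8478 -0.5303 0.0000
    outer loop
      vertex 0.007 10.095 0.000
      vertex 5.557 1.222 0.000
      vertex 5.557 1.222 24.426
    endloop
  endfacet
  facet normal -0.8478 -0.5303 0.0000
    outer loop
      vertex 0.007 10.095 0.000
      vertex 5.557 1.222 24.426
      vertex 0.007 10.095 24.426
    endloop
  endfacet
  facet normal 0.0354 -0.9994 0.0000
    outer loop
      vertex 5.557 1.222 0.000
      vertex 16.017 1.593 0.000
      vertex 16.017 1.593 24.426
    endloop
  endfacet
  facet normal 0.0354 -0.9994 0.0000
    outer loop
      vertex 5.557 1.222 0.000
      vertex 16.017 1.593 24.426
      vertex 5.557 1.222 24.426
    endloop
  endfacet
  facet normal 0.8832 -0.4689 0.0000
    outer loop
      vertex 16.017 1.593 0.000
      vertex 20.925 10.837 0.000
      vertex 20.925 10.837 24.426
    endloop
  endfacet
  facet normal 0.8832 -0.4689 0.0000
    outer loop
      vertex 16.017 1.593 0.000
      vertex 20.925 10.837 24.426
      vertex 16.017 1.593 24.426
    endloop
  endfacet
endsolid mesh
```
; perimeter-only toolpath
G21 ; units = mm
G90 ; absolute positioning
G28 ; home
; layer 1
G0 Z4.885
G0 X20.925 Y10.837
G1 X15.375 Y19.710
G1 X4.915 Y19.339
G1 X0.007 Y10.095
G1 X5.557 Y1.222
G1 X16.017 Y1.593
G1 X20.925 Y10.837
; layer 2
G0 Z9.770
G0 X20.925 Y10.837
G1 X15.375 Y19.710
G1 X4.915 Y19.339
G1 X0.007 Y10.095
G1 X5.557 Y1.222
G1 X16.017 Y1.593
G1 X20.925 Y10.837
; layer 3
G0 Z14.656
G0 X20.925 Y10.837
G1 X15.375 Y19.710
G1 X4.915 Y19.339
G1 X0.007 Y10.095
G1 X5.557 Y1.222
G1 X16.017 Y1.593
G1 X20.925 Y10.837
; layer 4
G0 Z19.541
G0 X20.925 Y10.837
G1 X15.375 Y19.710
G1 X4.915 Y19.339
G1 X0.007 Y10.095
G1 X5.557 Y1.222
G1 X16.017 Y1.593
G1 X20.925 Y10.837
; layer 5
G0 Z24.426
G0 X20.925 Y10.837
G1 X15.375 Y19.710
G1 X4.915 Y19.339
G1 X0.007 Y10.095
G1 X5.557 Y1.222
G1 X16.017 Y1.593
G1 X20.925 Y10.837
M2 ; end

The solid is a regular 6-sided prism (a cylinder approximated with 6 flat sides), circumscribed radius ≈ 10.5 mm, height ≈ 24.4 mm. Slicing at Δz = 4.885 mm — 5 equal slices spanning the solid's height, so layer i sits at z = i·h/5 — gives 5 non-empty perimeters. Each is a 6-segment closed polygon; G0 lifts to the layer z and rapids to the start vertex, then G1 traces the edges.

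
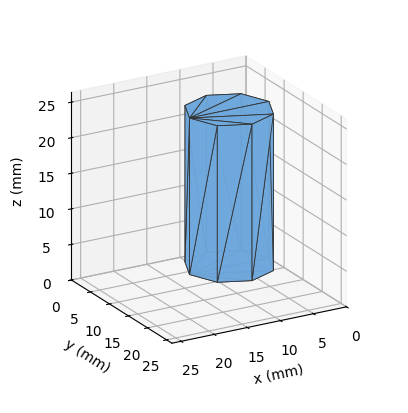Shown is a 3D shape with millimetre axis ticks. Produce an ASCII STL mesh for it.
Reading the render: the shape is a regular 8-sided prism (a cylinder approximated with 8 flat sides), circumscribed radius ≈ 6 mm, height ≈ 22 mm (dimensions read to the nearest mm from the axis ticks). For the STL, each face is triangulated and given an outward normal.

solid part
  facet normal 0.0000 0.0000 -1.0000
    outer loop
      vertex 6.00 12.00 0.00
      vertex 10.24 10.24 0.00
      vertex 12.00 6.00 0.00
    endloop
  endfacet
  facet normal 0.0000 0.0000 -1.0000
    outer loop
      vertex 1.76 10.24 0.00
      vertex 6.00 12.00 0.00
      vertex 12.00 6.00 0.00
    endloop
  endfacet
  facet normal 0.0000 0.0000 -1.0000
    outer loop
      vertex 0.00 6.00 0.00
      vertex 1.76 10.24 0.00
      vertex 12.00 6.00 0.00
    endloop
  endfacet
  facet normal 0.0000 0.0000 -1.0000
    outer loop
      vertex 1.76 1.76 0.00
      vertex 0.00 6.00 0.00
      vertex 12.00 6.00 0.00
    endloop
  endfacet
  facet normal 0.0000 0.0000 -1.0000
    outer loop
      vertex 6.00 0.00 0.00
      vertex 1.76 1.76 0.00
      vertex 12.00 6.00 0.00
    endloop
  endfacet
  facet normal 0.0000 0.0000 -1.0000
    outer loop
      vertex 10.24 1.76 0.00
      vertex 6.00 0.00 0.00
      vertex 12.00 6.00 0.00
    endloop
  endfacet
  facet normal 0.0000 0.0000 1.0000
    outer loop
      vertex 12.00 6.00 22.00
      vertex 10.24 10.24 22.00
      vertex 6.00 12.00 22.00
    endloop
  endfacet
  facet normal 0.0000 0.0000 1.0000
    outer loop
      vertex 12.00 6.00 22.00
      vertex 6.00 12.00 22.00
      vertex 1.76 10.24 22.00
    endloop
  endfacet
  facet normal 0.0000 0.0000 1.0000
    outer loop
      vertex 12.00 6.00 22.00
      vertex 1.76 10.24 22.00
      vertex 0.00 6.00 22.00
    endloop
  endfacet
  facet normal 0.0000 0.0000 1.0000
    outer loop
      vertex 12.00 6.00 22.00
      vertex 0.00 6.00 22.00
      vertex 1.76 1.76 22.00
    endloop
  endfacet
  facet normal 0.0000 0.0000 1.0000
    outer loop
      vertex 12.00 6.00 22.00
      vertex 1.76 1.76 22.00
      vertex 6.00 0.00 22.00
    endloop
  endfacet
  facet normal 0.0000 0.0000 1.0000
    outer loop
      vertex 12.00 6.00 22.00
      vertex 6.00 0.00 22.00
      vertex 10.24 1.76 22.00
    endloop
  endfacet
  facet normal 0.9236 0.3834 0.0000
    outer loop
      vertex 12.00 6.00 0.00
      vertex 10.24 10.24 0.00
      vertex 10.24 10.24 22.00
    endloop
  endfacet
  facet normal 0.9236 0.3834 0.0000
    outer loop
      vertex 12.00 6.00 0.00
      vertex 10.24 10.24 22.00
      vertex 12.00 6.00 22.00
    endloop
  endfacet
  facet normal 0.3834 0.9236 0.0000
    outer loop
      vertex 10.24 10.24 0.00
      vertex 6.00 12.00 0.00
      vertex 6.00 12.00 22.00
    endloop
  endfacet
  facet normal 0.3834 0.9236 0.0000
    outer loop
      vertex 10.24 10.24 0.00
      vertex 6.00 12.00 22.00
      vertex 10.24 10.24 22.00
    endloop
  endfacet
  facet normal -0.3834 0.9236 0.0000
    outer loop
      vertex 6.00 12.00 0.00
      vertex 1.76 10.24 0.00
      vertex 1.76 10.24 22.00
    endloop
  endfacet
  facet normal -0.3834 0.9236 0.0000
    outer loop
      vertex 6.00 12.00 0.00
      vertex 1.76 10.24 22.00
      vertex 6.00 12.00 22.00
    endloop
  endfacet
  facet normal -0.9236 0.3834 0.0000
    outer loop
      vertex 1.76 10.24 0.00
      vertex 0.00 6.00 0.00
      vertex 0.00 6.00 22.00
    endloop
  endfacet
  facet normal -0.9236 0.3834 0.0000
    outer loop
      vertex 1.76 10.24 0.00
      vertex 0.00 6.00 22.00
      vertex 1.76 10.24 22.00
    endloop
  endfacet
  facet normal -0.9236 -0.3834 0.0000
    outer loop
      vertex 0.00 6.00 0.00
      vertex 1.76 1.76 0.00
      vertex 1.76 1.76 22.00
    endloop
  endfacet
  facet normal -0.9236 -0.3834 0.0000
    outer loop
      vertex 0.00 6.00 0.00
      vertex 1.76 1.76 22.00
      vertex 0.00 6.00 22.00
    endloop
  endfacet
  facet normal -0.3834 -0.9236 0.0000
    outer loop
      vertex 1.76 1.76 0.00
      vertex 6.00 0.00 0.00
      vertex 6.00 0.00 22.00
    endloop
  endfacet
  facet normal -0.3834 -0.9236 0.0000
    outer loop
      vertex 1.76 1.76 0.00
      vertex 6.00 0.00 22.00
      vertex 1.76 1.76 22.00
    endloop
  endfacet
  facet normal 0.3834 -0.9236 0.0000
    outer loop
      vertex 6.00 0.00 0.00
      vertex 10.24 1.76 0.00
      vertex 10.24 1.76 22.00
    endloop
  endfacet
  facet normal 0.3834 -0.9236 0.0000
    outer loop
      vertex 6.00 0.00 0.00
      vertex 10.24 1.76 22.00
      vertex 6.00 0.00 22.00
    endloop
  endfacet
  facet normal 0.9236 -0.3834 0.0000
    outer loop
      vertex 10.24 1.76 0.00
      vertex 12.00 6.00 0.00
      vertex 12.00 6.00 22.00
    endloop
  endfacet
  facet normal 0.9236 -0.3834 0.0000
    outer loop
      vertex 10.24 1.76 0.00
      vertex 12.00 6.00 22.00
      vertex 10.24 1.76 22.00
    endloop
  endfacet
endsolid part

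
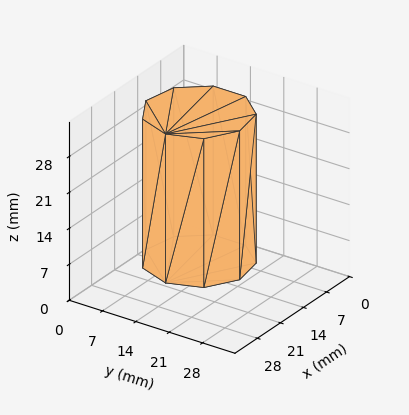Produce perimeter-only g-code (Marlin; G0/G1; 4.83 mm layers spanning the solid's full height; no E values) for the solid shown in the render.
Reading the render: the shape is a regular 9-sided prism (a cylinder approximated with 9 flat sides), circumscribed radius ≈ 10 mm, height ≈ 29 mm (dimensions read to the nearest mm from the axis ticks). For the g-code, the solid's height is divided into equal slices at the stated Δz and each level perimeter traced with G1 moves after a G0 lift.

; perimeter-only toolpath
G21 ; units = mm
G90 ; absolute positioning
G28 ; home
; layer 1
G0 Z4.83
G0 X20.00 Y10.00
G1 X17.66 Y16.43
G1 X11.74 Y19.85
G1 X5.00 Y18.66
G1 X0.60 Y13.42
G1 X0.60 Y6.58
G1 X5.00 Y1.34
G1 X11.74 Y0.15
G1 X17.66 Y3.57
G1 X20.00 Y10.00
; layer 2
G0 Z9.67
G0 X20.00 Y10.00
G1 X17.66 Y16.43
G1 X11.74 Y19.85
G1 X5.00 Y18.66
G1 X0.60 Y13.42
G1 X0.60 Y6.58
G1 X5.00 Y1.34
G1 X11.74 Y0.15
G1 X17.66 Y3.57
G1 X20.00 Y10.00
; layer 3
G0 Z14.50
G0 X20.00 Y10.00
G1 X17.66 Y16.43
G1 X11.74 Y19.85
G1 X5.00 Y18.66
G1 X0.60 Y13.42
G1 X0.60 Y6.58
G1 X5.00 Y1.34
G1 X11.74 Y0.15
G1 X17.66 Y3.57
G1 X20.00 Y10.00
; layer 4
G0 Z19.33
G0 X20.00 Y10.00
G1 X17.66 Y16.43
G1 X11.74 Y19.85
G1 X5.00 Y18.66
G1 X0.60 Y13.42
G1 X0.60 Y6.58
G1 X5.00 Y1.34
G1 X11.74 Y0.15
G1 X17.66 Y3.57
G1 X20.00 Y10.00
; layer 5
G0 Z24.17
G0 X20.00 Y10.00
G1 X17.66 Y16.43
G1 X11.74 Y19.85
G1 X5.00 Y18.66
G1 X0.60 Y13.42
G1 X0.60 Y6.58
G1 X5.00 Y1.34
G1 X11.74 Y0.15
G1 X17.66 Y3.57
G1 X20.00 Y10.00
; layer 6
G0 Z29.00
G0 X20.00 Y10.00
G1 X17.66 Y16.43
G1 X11.74 Y19.85
G1 X5.00 Y18.66
G1 X0.60 Y13.42
G1 X0.60 Y6.58
G1 X5.00 Y1.34
G1 X11.74 Y0.15
G1 X17.66 Y3.57
G1 X20.00 Y10.00
M2 ; end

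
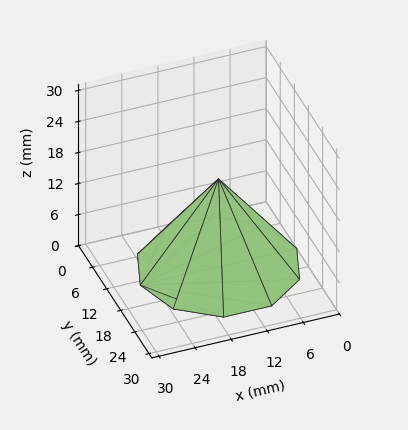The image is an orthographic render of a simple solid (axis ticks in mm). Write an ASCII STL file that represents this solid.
Reading the render: the shape is a regular 10-sided pyramid, base circumscribed radius ≈ 13 mm, apex at z ≈ 17 mm (dimensions read to the nearest mm from the axis ticks). For the STL, each face is triangulated and given an outward normal.

solid part
  facet normal 0.0000 0.0000 -1.0000
    outer loop
      vertex 17.0 25.4 0.0
      vertex 23.5 20.6 0.0
      vertex 26.0 13.0 0.0
    endloop
  endfacet
  facet normal 0.0000 0.0000 -1.0000
    outer loop
      vertex 9.0 25.4 0.0
      vertex 17.0 25.4 0.0
      vertex 26.0 13.0 0.0
    endloop
  endfacet
  facet normal 0.0000 0.0000 -1.0000
    outer loop
      vertex 2.5 20.6 0.0
      vertex 9.0 25.4 0.0
      vertex 26.0 13.0 0.0
    endloop
  endfacet
  facet normal 0.0000 0.0000 -1.0000
    outer loop
      vertex 0.0 13.0 0.0
      vertex 2.5 20.6 0.0
      vertex 26.0 13.0 0.0
    endloop
  endfacet
  facet normal 0.0000 0.0000 -1.0000
    outer loop
      vertex 2.5 5.4 0.0
      vertex 0.0 13.0 0.0
      vertex 26.0 13.0 0.0
    endloop
  endfacet
  facet normal 0.0000 0.0000 -1.0000
    outer loop
      vertex 9.0 0.6 0.0
      vertex 2.5 5.4 0.0
      vertex 26.0 13.0 0.0
    endloop
  endfacet
  facet normal 0.0000 0.0000 -1.0000
    outer loop
      vertex 17.0 0.6 0.0
      vertex 9.0 0.6 0.0
      vertex 26.0 13.0 0.0
    endloop
  endfacet
  facet normal 0.0000 0.0000 -1.0000
    outer loop
      vertex 23.5 5.4 0.0
      vertex 17.0 0.6 0.0
      vertex 26.0 13.0 0.0
    endloop
  endfacet
  facet normal 0.7686 0.2528 0.5877
    outer loop
      vertex 26.0 13.0 0.0
      vertex 23.5 20.6 0.0
      vertex 13.0 13.0 17.0
    endloop
  endfacet
  facet normal 0.4806 0.6508 0.5878
    outer loop
      vertex 23.5 20.6 0.0
      vertex 17.0 25.4 0.0
      vertex 13.0 13.0 17.0
    endloop
  endfacet
  facet normal 0.0000 0.8079 0.5893
    outer loop
      vertex 17.0 25.4 0.0
      vertex 9.0 25.4 0.0
      vertex 13.0 13.0 17.0
    endloop
  endfacet
  facet normal -0.4806 0.6508 0.5878
    outer loop
      vertex 9.0 25.4 0.0
      vertex 2.5 20.6 0.0
      vertex 13.0 13.0 17.0
    endloop
  endfacet
  facet normal -0.7686 0.2528 0.5877
    outer loop
      vertex 2.5 20.6 0.0
      vertex 0.0 13.0 0.0
      vertex 13.0 13.0 17.0
    endloop
  endfacet
  facet normal -0.7686 -0.2528 0.5877
    outer loop
      vertex 0.0 13.0 0.0
      vertex 2.5 5.4 0.0
      vertex 13.0 13.0 17.0
    endloop
  endfacet
  facet normal -0.4806 -0.6508 0.5878
    outer loop
      vertex 2.5 5.4 0.0
      vertex 9.0 0.6 0.0
      vertex 13.0 13.0 17.0
    endloop
  endfacet
  facet normal 0.0000 -0.8079 0.5893
    outer loop
      vertex 9.0 0.6 0.0
      vertex 17.0 0.6 0.0
      vertex 13.0 13.0 17.0
    endloop
  endfacet
  facet normal 0.4806 -0.6508 0.5878
    outer loop
      vertex 17.0 0.6 0.0
      vertex 23.5 5.4 0.0
      vertex 13.0 13.0 17.0
    endloop
  endfacet
  facet normal 0.7686 -0.2528 0.5877
    outer loop
      vertex 23.5 5.4 0.0
      vertex 26.0 13.0 0.0
      vertex 13.0 13.0 17.0
    endloop
  endfacet
endsolid part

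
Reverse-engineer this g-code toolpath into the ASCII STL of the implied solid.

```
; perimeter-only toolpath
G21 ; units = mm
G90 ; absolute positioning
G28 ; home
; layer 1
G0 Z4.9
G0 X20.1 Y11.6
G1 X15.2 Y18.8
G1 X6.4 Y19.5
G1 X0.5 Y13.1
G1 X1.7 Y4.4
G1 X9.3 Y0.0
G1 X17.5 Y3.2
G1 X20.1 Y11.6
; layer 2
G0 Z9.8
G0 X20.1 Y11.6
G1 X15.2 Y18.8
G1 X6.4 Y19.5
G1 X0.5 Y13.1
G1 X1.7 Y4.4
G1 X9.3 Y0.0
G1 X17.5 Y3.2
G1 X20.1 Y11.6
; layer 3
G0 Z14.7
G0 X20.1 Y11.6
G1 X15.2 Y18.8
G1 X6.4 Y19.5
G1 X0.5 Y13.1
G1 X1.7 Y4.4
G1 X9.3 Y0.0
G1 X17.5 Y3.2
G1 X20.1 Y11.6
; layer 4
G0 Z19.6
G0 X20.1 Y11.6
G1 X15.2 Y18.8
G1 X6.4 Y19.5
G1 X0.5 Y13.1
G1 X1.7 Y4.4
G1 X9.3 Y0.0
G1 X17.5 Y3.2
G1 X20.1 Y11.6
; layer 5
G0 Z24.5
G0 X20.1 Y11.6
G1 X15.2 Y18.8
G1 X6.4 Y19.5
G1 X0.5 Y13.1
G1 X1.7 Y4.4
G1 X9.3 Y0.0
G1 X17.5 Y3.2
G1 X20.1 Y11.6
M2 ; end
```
solid part
  facet normal 0.0000 0.0000 -1.0000
    outer loop
      vertex 6.4 19.5 0.0
      vertex 15.2 18.8 0.0
      vertex 20.1 11.6 0.0
    endloop
  endfacet
  facet normal 0.0000 0.0000 -1.0000
    outer loop
      vertex 0.5 13.1 0.0
      vertex 6.4 19.5 0.0
      vertex 20.1 11.6 0.0
    endloop
  endfacet
  facet normal 0.0000 0.0000 -1.0000
    outer loop
      vertex 1.7 4.4 0.0
      vertex 0.5 13.1 0.0
      vertex 20.1 11.6 0.0
    endloop
  endfacet
  facet normal 0.0000 0.0000 -1.0000
    outer loop
      vertex 9.3 0.0 0.0
      vertex 1.7 4.4 0.0
      vertex 20.1 11.6 0.0
    endloop
  endfacet
  facet normal 0.0000 0.0000 -1.0000
    outer loop
      vertex 17.5 3.2 0.0
      vertex 9.3 0.0 0.0
      vertex 20.1 11.6 0.0
    endloop
  endfacet
  facet normal 0.0000 0.0000 1.0000
    outer loop
      vertex 20.1 11.6 24.5
      vertex 15.2 18.8 24.5
      vertex 6.4 19.5 24.5
    endloop
  endfacet
  facet normal 0.0000 0.0000 1.0000
    outer loop
      vertex 20.1 11.6 24.5
      vertex 6.4 19.5 24.5
      vertex 0.5 13.1 24.5
    endloop
  endfacet
  facet normal 0.0000 0.0000 1.0000
    outer loop
      vertex 20.1 11.6 24.5
      vertex 0.5 13.1 24.5
      vertex 1.7 4.4 24.5
    endloop
  endfacet
  facet normal 0.0000 0.0000 1.0000
    outer loop
      vertex 20.1 11.6 24.5
      vertex 1.7 4.4 24.5
      vertex 9.3 0.0 24.5
    endloop
  endfacet
  facet normal 0.0000 0.0000 1.0000
    outer loop
      vertex 20.1 11.6 24.5
      vertex 9.3 0.0 24.5
      vertex 17.5 3.2 24.5
    endloop
  endfacet
  facet normal 0.8267 0.5626 0.0000
    outer loop
      vertex 20.1 11.6 0.0
      vertex 15.2 18.8 0.0
      vertex 15.2 18.8 24.5
    endloop
  endfacet
  facet normal 0.8267 0.5626 0.0000
    outer loop
      vertex 20.1 11.6 0.0
      vertex 15.2 18.8 24.5
      vertex 20.1 11.6 24.5
    endloop
  endfacet
  facet normal 0.0793 0.9969 0.0000
    outer loop
      vertex 15.2 18.8 0.0
      vertex 6.4 19.5 0.0
      vertex 6.4 19.5 24.5
    endloop
  endfacet
  facet normal 0.0793 0.9969 0.0000
    outer loop
      vertex 15.2 18.8 0.0
      vertex 6.4 19.5 24.5
      vertex 15.2 18.8 24.5
    endloop
  endfacet
  facet normal -0.7352 0.6778 0.0000
    outer loop
      vertex 6.4 19.5 0.0
      vertex 0.5 13.1 0.0
      vertex 0.5 13.1 24.5
    endloop
  endfacet
  facet normal -0.7352 0.6778 0.0000
    outer loop
      vertex 6.4 19.5 0.0
      vertex 0.5 13.1 24.5
      vertex 6.4 19.5 24.5
    endloop
  endfacet
  facet normal -0.9906 -0.1366 0.0000
    outer loop
      vertex 0.5 13.1 0.0
      vertex 1.7 4.4 0.0
      vertex 1.7 4.4 24.5
    endloop
  endfacet
  facet normal -0.9906 -0.1366 0.0000
    outer loop
      vertex 0.5 13.1 0.0
      vertex 1.7 4.4 24.5
      vertex 0.5 13.1 24.5
    endloop
  endfacet
  facet normal -0.5010 -0.8654 0.0000
    outer loop
      vertex 1.7 4.4 0.0
      vertex 9.3 0.0 0.0
      vertex 9.3 0.0 24.5
    endloop
  endfacet
  facet normal -0.5010 -0.8654 0.0000
    outer loop
      vertex 1.7 4.4 0.0
      vertex 9.3 0.0 24.5
      vertex 1.7 4.4 24.5
    endloop
  endfacet
  facet normal 0.3635 -0.9316 0.0000
    outer loop
      vertex 9.3 0.0 0.0
      vertex 17.5 3.2 0.0
      vertex 17.5 3.2 24.5
    endloop
  endfacet
  facet normal 0.3635 -0.9316 0.0000
    outer loop
      vertex 9.3 0.0 0.0
      vertex 17.5 3.2 24.5
      vertex 9.3 0.0 24.5
    endloop
  endfacet
  facet normal 0.9553 -0.2957 0.0000
    outer loop
      vertex 17.5 3.2 0.0
      vertex 20.1 11.6 0.0
      vertex 20.1 11.6 24.5
    endloop
  endfacet
  facet normal 0.9553 -0.2957 0.0000
    outer loop
      vertex 17.5 3.2 0.0
      vertex 20.1 11.6 24.5
      vertex 17.5 3.2 24.5
    endloop
  endfacet
endsolid part

The G0 Z moves step by Δz≈4.9 mm. Every layer's G1 loop is the same polygon, so the solid is a straight extrusion of it from z=0 to z≈24.5. Closing with flat bottom and top caps and triangulating gives 24 facets — a regular 7-sided prism (a cylinder approximated with 7 flat sides), circumscribed radius ≈ 10.1 mm, height ≈ 24.5 mm.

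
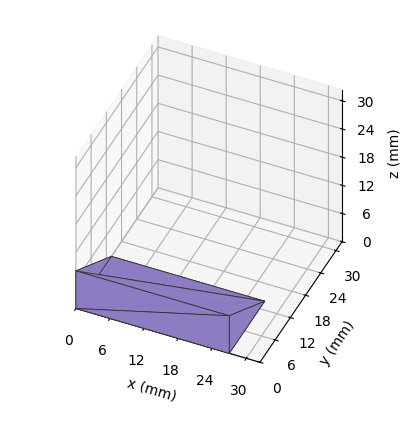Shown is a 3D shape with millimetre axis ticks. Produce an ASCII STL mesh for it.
Reading the render: the shape is a wedge (ramp): 27 × 14 mm base, rising to 8 mm along the y=0 edge and sloping linearly to z=0 at y=14 (dimensions read to the nearest mm from the axis ticks). For the STL, each face is triangulated and given an outward normal.

solid part
  facet normal 0.0000 0.0000 -1.0000
    outer loop
      vertex 27.000 14.000 0.000
      vertex 27.000 0.000 0.000
      vertex 0.000 0.000 0.000
    endloop
  endfacet
  facet normal 0.0000 0.0000 -1.0000
    outer loop
      vertex 0.000 14.000 0.000
      vertex 27.000 14.000 0.000
      vertex 0.000 0.000 0.000
    endloop
  endfacet
  facet normal 0.0000 -1.0000 0.0000
    outer loop
      vertex 0.000 0.000 0.000
      vertex 27.000 0.000 0.000
      vertex 27.000 0.000 8.000
    endloop
  endfacet
  facet normal 0.0000 -1.0000 0.0000
    outer loop
      vertex 0.000 0.000 0.000
      vertex 27.000 0.000 8.000
      vertex 0.000 0.000 8.000
    endloop
  endfacet
  facet normal 0.0000 0.4961 0.8682
    outer loop
      vertex 0.000 0.000 8.000
      vertex 27.000 0.000 8.000
      vertex 27.000 14.000 0.000
    endloop
  endfacet
  facet normal 0.0000 0.4961 0.8682
    outer loop
      vertex 0.000 0.000 8.000
      vertex 27.000 14.000 0.000
      vertex 0.000 14.000 0.000
    endloop
  endfacet
  facet normal -1.0000 0.0000 0.0000
    outer loop
      vertex 0.000 0.000 8.000
      vertex 0.000 14.000 0.000
      vertex 0.000 0.000 0.000
    endloop
  endfacet
  facet normal 1.0000 0.0000 0.0000
    outer loop
      vertex 27.000 0.000 0.000
      vertex 27.000 14.000 0.000
      vertex 27.000 0.000 8.000
    endloop
  endfacet
endsolid part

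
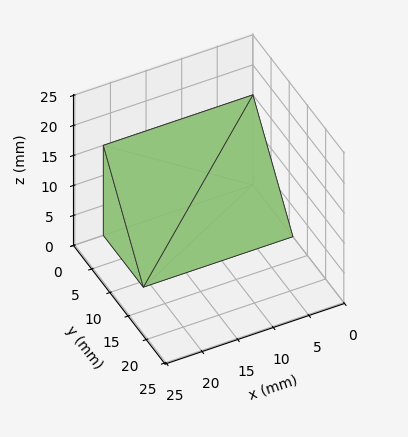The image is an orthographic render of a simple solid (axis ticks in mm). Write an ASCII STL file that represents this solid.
Reading the render: the shape is a wedge (ramp): 21 × 11 mm base, rising to 15 mm along the y=0 edge and sloping linearly to z=0 at y=11 (dimensions read to the nearest mm from the axis ticks). For the STL, each face is triangulated and given an outward normal.

solid part
  facet normal 0.0000 0.0000 -1.0000
    outer loop
      vertex 21.00 11.00 0.00
      vertex 21.00 0.00 0.00
      vertex 0.00 0.00 0.00
    endloop
  endfacet
  facet normal 0.0000 0.0000 -1.0000
    outer loop
      vertex 0.00 11.00 0.00
      vertex 21.00 11.00 0.00
      vertex 0.00 0.00 0.00
    endloop
  endfacet
  facet normal 0.0000 -1.0000 0.0000
    outer loop
      vertex 0.00 0.00 0.00
      vertex 21.00 0.00 0.00
      vertex 21.00 0.00 15.00
    endloop
  endfacet
  facet normal 0.0000 -1.0000 0.0000
    outer loop
      vertex 0.00 0.00 0.00
      vertex 21.00 0.00 15.00
      vertex 0.00 0.00 15.00
    endloop
  endfacet
  facet normal 0.0000 0.8064 0.5914
    outer loop
      vertex 0.00 0.00 15.00
      vertex 21.00 0.00 15.00
      vertex 21.00 11.00 0.00
    endloop
  endfacet
  facet normal 0.0000 0.8064 0.5914
    outer loop
      vertex 0.00 0.00 15.00
      vertex 21.00 11.00 0.00
      vertex 0.00 11.00 0.00
    endloop
  endfacet
  facet normal -1.0000 0.0000 0.0000
    outer loop
      vertex 0.00 0.00 15.00
      vertex 0.00 11.00 0.00
      vertex 0.00 0.00 0.00
    endloop
  endfacet
  facet normal 1.0000 0.0000 0.0000
    outer loop
      vertex 21.00 0.00 0.00
      vertex 21.00 11.00 0.00
      vertex 21.00 0.00 15.00
    endloop
  endfacet
endsolid part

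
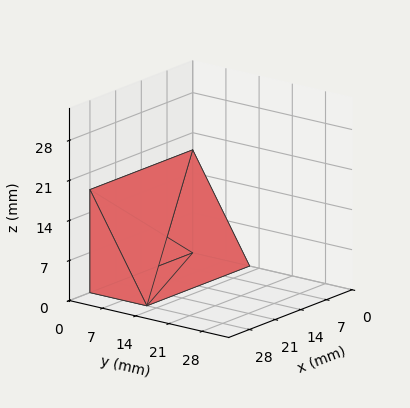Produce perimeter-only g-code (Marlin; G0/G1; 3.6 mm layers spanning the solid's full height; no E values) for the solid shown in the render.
Reading the render: the shape is a wedge (ramp): 28 × 12 mm base, rising to 18 mm along the y=0 edge and sloping linearly to z=0 at y=12 (dimensions read to the nearest mm from the axis ticks). For the g-code, the solid's height is divided into equal slices at the stated Δz and each level perimeter traced with G1 moves after a G0 lift.

; perimeter-only toolpath
G21 ; units = mm
G90 ; absolute positioning
G28 ; home
; layer 1
G0 Z3.6
G0 X0.0 Y0.0
G1 X28.0 Y0.0
G1 X28.0 Y9.6
G1 X0.0 Y9.6
G1 X0.0 Y0.0
; layer 2
G0 Z7.2
G0 X0.0 Y0.0
G1 X28.0 Y0.0
G1 X28.0 Y7.2
G1 X0.0 Y7.2
G1 X0.0 Y0.0
; layer 3
G0 Z10.8
G0 X0.0 Y0.0
G1 X28.0 Y0.0
G1 X28.0 Y4.8
G1 X0.0 Y4.8
G1 X0.0 Y0.0
; layer 4
G0 Z14.4
G0 X0.0 Y0.0
G1 X28.0 Y0.0
G1 X28.0 Y2.4
G1 X0.0 Y2.4
G1 X0.0 Y0.0
M2 ; end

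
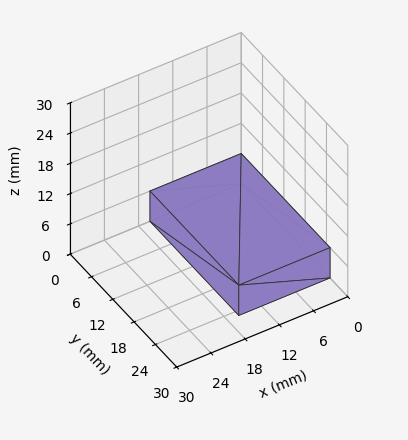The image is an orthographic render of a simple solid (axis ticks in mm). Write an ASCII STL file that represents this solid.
Reading the render: the shape is a rectangular box, roughly 16 × 25 mm footprint and 6 mm tall (dimensions read to the nearest mm from the axis ticks). For the STL, each face is triangulated and given an outward normal.

solid part
  facet normal 0.0000 0.0000 -1.0000
    outer loop
      vertex 16.000 25.000 0.000
      vertex 16.000 0.000 0.000
      vertex 0.000 0.000 0.000
    endloop
  endfacet
  facet normal 0.0000 0.0000 -1.0000
    outer loop
      vertex 0.000 25.000 0.000
      vertex 16.000 25.000 0.000
      vertex 0.000 0.000 0.000
    endloop
  endfacet
  facet normal 0.0000 0.0000 1.0000
    outer loop
      vertex 0.000 0.000 6.000
      vertex 16.000 0.000 6.000
      vertex 16.000 25.000 6.000
    endloop
  endfacet
  facet normal 0.0000 0.0000 1.0000
    outer loop
      vertex 0.000 0.000 6.000
      vertex 16.000 25.000 6.000
      vertex 0.000 25.000 6.000
    endloop
  endfacet
  facet normal 0.0000 -1.0000 0.0000
    outer loop
      vertex 0.000 0.000 0.000
      vertex 16.000 0.000 0.000
      vertex 16.000 0.000 6.000
    endloop
  endfacet
  facet normal 0.0000 -1.0000 0.0000
    outer loop
      vertex 0.000 0.000 0.000
      vertex 16.000 0.000 6.000
      vertex 0.000 0.000 6.000
    endloop
  endfacet
  facet normal 0.0000 1.0000 0.0000
    outer loop
      vertex 16.000 25.000 6.000
      vertex 16.000 25.000 0.000
      vertex 0.000 25.000 0.000
    endloop
  endfacet
  facet normal 0.0000 1.0000 0.0000
    outer loop
      vertex 0.000 25.000 6.000
      vertex 16.000 25.000 6.000
      vertex 0.000 25.000 0.000
    endloop
  endfacet
  facet normal -1.0000 0.0000 0.0000
    outer loop
      vertex 0.000 25.000 6.000
      vertex 0.000 25.000 0.000
      vertex 0.000 0.000 0.000
    endloop
  endfacet
  facet normal -1.0000 0.0000 0.0000
    outer loop
      vertex 0.000 0.000 6.000
      vertex 0.000 25.000 6.000
      vertex 0.000 0.000 0.000
    endloop
  endfacet
  facet normal 1.0000 0.0000 0.0000
    outer loop
      vertex 16.000 0.000 0.000
      vertex 16.000 25.000 0.000
      vertex 16.000 25.000 6.000
    endloop
  endfacet
  facet normal 1.0000 0.0000 0.0000
    outer loop
      vertex 16.000 0.000 0.000
      vertex 16.000 25.000 6.000
      vertex 16.000 0.000 6.000
    endloop
  endfacet
endsolid part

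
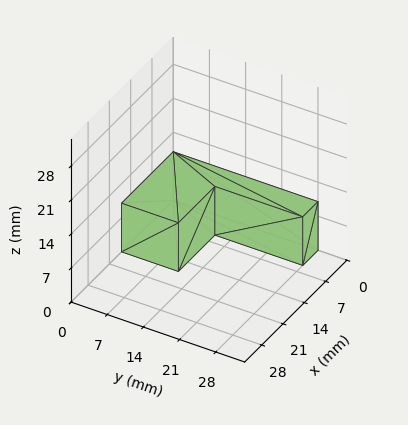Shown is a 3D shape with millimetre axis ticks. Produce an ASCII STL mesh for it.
Reading the render: the shape is an L-shaped prism: outer 17 × 28 mm, arm thicknesses ≈ 11 mm (horizontal) and 5 mm (vertical), extruded 10 mm in z (dimensions read to the nearest mm from the axis ticks). For the STL, each face is triangulated and given an outward normal.

solid part
  facet normal 0.0000 0.0000 -1.0000
    outer loop
      vertex 17.0 11.0 0.0
      vertex 17.0 0.0 0.0
      vertex 0.0 0.0 0.0
    endloop
  endfacet
  facet normal 0.0000 0.0000 -1.0000
    outer loop
      vertex 5.0 11.0 0.0
      vertex 17.0 11.0 0.0
      vertex 0.0 0.0 0.0
    endloop
  endfacet
  facet normal 0.0000 0.0000 -1.0000
    outer loop
      vertex 5.0 28.0 0.0
      vertex 5.0 11.0 0.0
      vertex 0.0 0.0 0.0
    endloop
  endfacet
  facet normal 0.0000 0.0000 -1.0000
    outer loop
      vertex 0.0 28.0 0.0
      vertex 5.0 28.0 0.0
      vertex 0.0 0.0 0.0
    endloop
  endfacet
  facet normal 0.0000 0.0000 1.0000
    outer loop
      vertex 0.0 0.0 10.0
      vertex 17.0 0.0 10.0
      vertex 17.0 11.0 10.0
    endloop
  endfacet
  facet normal 0.0000 0.0000 1.0000
    outer loop
      vertex 0.0 0.0 10.0
      vertex 17.0 11.0 10.0
      vertex 5.0 11.0 10.0
    endloop
  endfacet
  facet normal 0.0000 0.0000 1.0000
    outer loop
      vertex 0.0 0.0 10.0
      vertex 5.0 11.0 10.0
      vertex 5.0 28.0 10.0
    endloop
  endfacet
  facet normal 0.0000 0.0000 1.0000
    outer loop
      vertex 0.0 0.0 10.0
      vertex 5.0 28.0 10.0
      vertex 0.0 28.0 10.0
    endloop
  endfacet
  facet normal 0.0000 -1.0000 0.0000
    outer loop
      vertex 0.0 0.0 0.0
      vertex 17.0 0.0 0.0
      vertex 17.0 0.0 10.0
    endloop
  endfacet
  facet normal 0.0000 -1.0000 0.0000
    outer loop
      vertex 0.0 0.0 0.0
      vertex 17.0 0.0 10.0
      vertex 0.0 0.0 10.0
    endloop
  endfacet
  facet normal 1.0000 0.0000 0.0000
    outer loop
      vertex 17.0 0.0 0.0
      vertex 17.0 11.0 0.0
      vertex 17.0 11.0 10.0
    endloop
  endfacet
  facet normal 1.0000 0.0000 0.0000
    outer loop
      vertex 17.0 0.0 0.0
      vertex 17.0 11.0 10.0
      vertex 17.0 0.0 10.0
    endloop
  endfacet
  facet normal 0.0000 1.0000 0.0000
    outer loop
      vertex 17.0 11.0 0.0
      vertex 5.0 11.0 0.0
      vertex 5.0 11.0 10.0
    endloop
  endfacet
  facet normal 0.0000 1.0000 0.0000
    outer loop
      vertex 17.0 11.0 0.0
      vertex 5.0 11.0 10.0
      vertex 17.0 11.0 10.0
    endloop
  endfacet
  facet normal 1.0000 0.0000 0.0000
    outer loop
      vertex 5.0 11.0 0.0
      vertex 5.0 28.0 0.0
      vertex 5.0 28.0 10.0
    endloop
  endfacet
  facet normal 1.0000 0.0000 0.0000
    outer loop
      vertex 5.0 11.0 0.0
      vertex 5.0 28.0 10.0
      vertex 5.0 11.0 10.0
    endloop
  endfacet
  facet normal 0.0000 1.0000 0.0000
    outer loop
      vertex 5.0 28.0 0.0
      vertex 0.0 28.0 0.0
      vertex 0.0 28.0 10.0
    endloop
  endfacet
  facet normal 0.0000 1.0000 0.0000
    outer loop
      vertex 5.0 28.0 0.0
      vertex 0.0 28.0 10.0
      vertex 5.0 28.0 10.0
    endloop
  endfacet
  facet normal -1.0000 0.0000 0.0000
    outer loop
      vertex 0.0 28.0 0.0
      vertex 0.0 0.0 0.0
      vertex 0.0 0.0 10.0
    endloop
  endfacet
  facet normal -1.0000 0.0000 0.0000
    outer loop
      vertex 0.0 28.0 0.0
      vertex 0.0 0.0 10.0
      vertex 0.0 28.0 10.0
    endloop
  endfacet
endsolid part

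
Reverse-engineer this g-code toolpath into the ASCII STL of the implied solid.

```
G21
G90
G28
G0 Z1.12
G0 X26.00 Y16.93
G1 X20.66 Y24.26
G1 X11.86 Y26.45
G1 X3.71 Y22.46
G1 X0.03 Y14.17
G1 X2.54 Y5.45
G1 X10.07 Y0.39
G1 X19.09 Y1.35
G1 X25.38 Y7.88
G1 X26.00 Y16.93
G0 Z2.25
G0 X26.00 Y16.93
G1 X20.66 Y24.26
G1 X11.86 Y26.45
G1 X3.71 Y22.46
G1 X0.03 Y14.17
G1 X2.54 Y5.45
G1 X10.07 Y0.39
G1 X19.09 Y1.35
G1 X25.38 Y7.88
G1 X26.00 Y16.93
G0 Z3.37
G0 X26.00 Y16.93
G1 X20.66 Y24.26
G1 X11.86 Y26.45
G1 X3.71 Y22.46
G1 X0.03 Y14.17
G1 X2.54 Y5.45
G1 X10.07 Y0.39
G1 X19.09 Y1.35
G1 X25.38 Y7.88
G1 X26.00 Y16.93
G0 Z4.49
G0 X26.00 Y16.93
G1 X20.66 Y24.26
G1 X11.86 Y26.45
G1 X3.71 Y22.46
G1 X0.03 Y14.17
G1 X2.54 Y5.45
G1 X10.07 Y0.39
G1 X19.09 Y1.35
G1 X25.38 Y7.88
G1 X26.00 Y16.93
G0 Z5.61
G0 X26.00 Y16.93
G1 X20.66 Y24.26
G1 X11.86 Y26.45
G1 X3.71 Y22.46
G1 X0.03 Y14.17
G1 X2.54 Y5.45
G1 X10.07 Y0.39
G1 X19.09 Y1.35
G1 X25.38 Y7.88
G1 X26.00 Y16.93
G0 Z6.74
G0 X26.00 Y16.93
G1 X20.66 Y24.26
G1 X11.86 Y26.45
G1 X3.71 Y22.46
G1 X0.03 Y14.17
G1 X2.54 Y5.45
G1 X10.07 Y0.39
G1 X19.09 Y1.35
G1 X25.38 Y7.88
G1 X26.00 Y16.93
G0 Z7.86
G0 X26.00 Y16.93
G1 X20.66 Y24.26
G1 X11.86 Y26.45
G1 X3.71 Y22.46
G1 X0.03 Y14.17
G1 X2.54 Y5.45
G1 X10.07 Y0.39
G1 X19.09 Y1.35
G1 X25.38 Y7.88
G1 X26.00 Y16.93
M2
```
solid part
  facet normal 0.0000 0.0000 -1.0000
    outer loop
      vertex 11.86 26.45 0.00
      vertex 20.66 24.26 0.00
      vertex 26.00 16.93 0.00
    endloop
  endfacet
  facet normal 0.0000 0.0000 -1.0000
    outer loop
      vertex 3.71 22.46 0.00
      vertex 11.86 26.45 0.00
      vertex 26.00 16.93 0.00
    endloop
  endfacet
  facet normal 0.0000 0.0000 -1.0000
    outer loop
      vertex 0.03 14.17 0.00
      vertex 3.71 22.46 0.00
      vertex 26.00 16.93 0.00
    endloop
  endfacet
  facet normal 0.0000 0.0000 -1.0000
    outer loop
      vertex 2.54 5.45 0.00
      vertex 0.03 14.17 0.00
      vertex 26.00 16.93 0.00
    endloop
  endfacet
  facet normal 0.0000 0.0000 -1.0000
    outer loop
      vertex 10.07 0.39 0.00
      vertex 2.54 5.45 0.00
      vertex 26.00 16.93 0.00
    endloop
  endfacet
  facet normal 0.0000 0.0000 -1.0000
    outer loop
      vertex 19.09 1.35 0.00
      vertex 10.07 0.39 0.00
      vertex 26.00 16.93 0.00
    endloop
  endfacet
  facet normal 0.0000 0.0000 -1.0000
    outer loop
      vertex 25.38 7.88 0.00
      vertex 19.09 1.35 0.00
      vertex 26.00 16.93 0.00
    endloop
  endfacet
  facet normal 0.0000 0.0000 1.0000
    outer loop
      vertex 26.00 16.93 7.86
      vertex 20.66 24.26 7.86
      vertex 11.86 26.45 7.86
    endloop
  endfacet
  facet normal 0.0000 0.0000 1.0000
    outer loop
      vertex 26.00 16.93 7.86
      vertex 11.86 26.45 7.86
      vertex 3.71 22.46 7.86
    endloop
  endfacet
  facet normal 0.0000 0.0000 1.0000
    outer loop
      vertex 26.00 16.93 7.86
      vertex 3.71 22.46 7.86
      vertex 0.03 14.17 7.86
    endloop
  endfacet
  facet normal 0.0000 0.0000 1.0000
    outer loop
      vertex 26.00 16.93 7.86
      vertex 0.03 14.17 7.86
      vertex 2.54 5.45 7.86
    endloop
  endfacet
  facet normal 0.0000 0.0000 1.0000
    outer loop
      vertex 26.00 16.93 7.86
      vertex 2.54 5.45 7.86
      vertex 10.07 0.39 7.86
    endloop
  endfacet
  facet normal 0.0000 0.0000 1.0000
    outer loop
      vertex 26.00 16.93 7.86
      vertex 10.07 0.39 7.86
      vertex 19.09 1.35 7.86
    endloop
  endfacet
  facet normal 0.0000 0.0000 1.0000
    outer loop
      vertex 26.00 16.93 7.86
      vertex 19.09 1.35 7.86
      vertex 25.38 7.88 7.86
    endloop
  endfacet
  facet normal 0.8083 0.5888 0.0000
    outer loop
      vertex 26.00 16.93 0.00
      vertex 20.66 24.26 0.00
      vertex 20.66 24.26 7.86
    endloop
  endfacet
  facet normal 0.8083 0.5888 0.0000
    outer loop
      vertex 26.00 16.93 0.00
      vertex 20.66 24.26 7.86
      vertex 26.00 16.93 7.86
    endloop
  endfacet
  facet normal 0.2415 0.9704 0.0000
    outer loop
      vertex 20.66 24.26 0.00
      vertex 11.86 26.45 0.00
      vertex 11.86 26.45 7.86
    endloop
  endfacet
  facet normal 0.2415 0.9704 0.0000
    outer loop
      vertex 20.66 24.26 0.00
      vertex 11.86 26.45 7.86
      vertex 20.66 24.26 7.86
    endloop
  endfacet
  facet normal -0.4397 0.8981 0.0000
    outer loop
      vertex 11.86 26.45 0.00
      vertex 3.71 22.46 0.00
      vertex 3.71 22.46 7.86
    endloop
  endfacet
  facet normal -0.4397 0.8981 0.0000
    outer loop
      vertex 11.86 26.45 0.00
      vertex 3.71 22.46 7.86
      vertex 11.86 26.45 7.86
    endloop
  endfacet
  facet normal -0.9140 0.4057 0.0000
    outer loop
      vertex 3.71 22.46 0.00
      vertex 0.03 14.17 0.00
      vertex 0.03 14.17 7.86
    endloop
  endfacet
  facet normal -0.9140 0.4057 0.0000
    outer loop
      vertex 3.71 22.46 0.00
      vertex 0.03 14.17 7.86
      vertex 3.71 22.46 7.86
    endloop
  endfacet
  facet normal -0.9610 -0.2766 0.0000
    outer loop
      vertex 0.03 14.17 0.00
      vertex 2.54 5.45 0.00
      vertex 2.54 5.45 7.86
    endloop
  endfacet
  facet normal -0.9610 -0.2766 0.0000
    outer loop
      vertex 0.03 14.17 0.00
      vertex 2.54 5.45 7.86
      vertex 0.03 14.17 7.86
    endloop
  endfacet
  facet normal -0.5577 -0.8300 0.0000
    outer loop
      vertex 2.54 5.45 0.00
      vertex 10.07 0.39 0.00
      vertex 10.07 0.39 7.86
    endloop
  endfacet
  facet normal -0.5577 -0.8300 0.0000
    outer loop
      vertex 2.54 5.45 0.00
      vertex 10.07 0.39 7.86
      vertex 2.54 5.45 7.86
    endloop
  endfacet
  facet normal 0.1058 -0.9944 0.0000
    outer loop
      vertex 10.07 0.39 0.00
      vertex 19.09 1.35 0.00
      vertex 19.09 1.35 7.86
    endloop
  endfacet
  facet normal 0.1058 -0.9944 0.0000
    outer loop
      vertex 10.07 0.39 0.00
      vertex 19.09 1.35 7.86
      vertex 10.07 0.39 7.86
    endloop
  endfacet
  facet normal 0.7202 -0.6937 0.0000
    outer loop
      vertex 19.09 1.35 0.00
      vertex 25.38 7.88 0.00
      vertex 25.38 7.88 7.86
    endloop
  endfacet
  facet normal 0.7202 -0.6937 0.0000
    outer loop
      vertex 19.09 1.35 0.00
      vertex 25.38 7.88 7.86
      vertex 19.09 1.35 7.86
    endloop
  endfacet
  facet normal 0.9977 -0.0683 0.0000
    outer loop
      vertex 25.38 7.88 0.00
      vertex 26.00 16.93 0.00
      vertex 26.00 16.93 7.86
    endloop
  endfacet
  facet normal 0.9977 -0.0683 0.0000
    outer loop
      vertex 25.38 7.88 0.00
      vertex 26.00 16.93 7.86
      vertex 25.38 7.88 7.86
    endloop
  endfacet
endsolid part

The G0 Z moves step by Δz≈1.12 mm. Every layer's G1 loop is the same polygon, so the solid is a straight extrusion of it from z=0 to z≈7.86. Closing with flat bottom and top caps and triangulating gives 32 facets — a regular 9-sided prism (a cylinder approximated with 9 flat sides), circumscribed radius ≈ 13.3 mm, height ≈ 7.86 mm.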